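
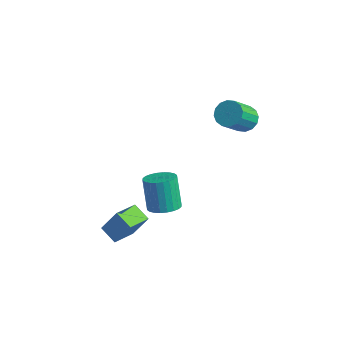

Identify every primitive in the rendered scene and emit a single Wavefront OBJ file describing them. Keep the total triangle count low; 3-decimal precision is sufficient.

v 3.623 4.019 2.719
v 4.145 3.495 2.206
v 4.138 2.057 3.667
v 3.617 2.581 4.181
v 4.442 3.75 2.458
v 4.435 2.312 3.92
v 4.519 4.077 2.781
v 4.513 2.639 4.242
v 4.357 4.389 3.087
v 4.35 2.951 4.548
v 3.998 4.601 3.294
v 3.991 3.164 4.755
v 3.539 4.658 3.348
v 3.532 3.22 4.809
v 3.102 4.543 3.233
v 3.095 3.105 4.694
v 2.805 4.288 2.98
v 2.798 2.85 4.442
v 2.727 3.961 2.658
v 2.721 2.523 4.119
v 2.89 3.649 2.352
v 2.883 2.211 3.813
v 3.249 3.436 2.145
v 3.242 1.999 3.606
v 3.708 3.38 2.091
v 3.701 1.942 3.552
v 1.157 -0.034 -4.198
v 2.097 0.138 -3.869
v 1.322 0.626 -1.913
v 0.383 0.454 -2.242
v 1.994 0.495 -3.999
v 1.219 0.984 -2.043
v 1.764 0.772 -4.159
v 0.989 1.261 -2.203
v 1.442 0.927 -4.325
v 0.667 1.415 -2.369
v 1.076 0.935 -4.472
v 0.301 1.423 -2.516
v 0.723 0.795 -4.577
v -0.052 1.283 -2.621
v 0.436 0.529 -4.625
v -0.339 1.018 -2.668
v 0.259 0.178 -4.607
v -0.516 0.666 -2.651
v 0.218 -0.206 -4.527
v -0.557 0.282 -2.571
v 0.321 -0.564 -4.397
v -0.454 -0.075 -2.441
v 0.551 -0.841 -4.237
v -0.224 -0.352 -2.281
v 0.873 -0.995 -4.071
v 0.098 -0.507 -2.115
v 1.239 -1.003 -3.924
v 0.464 -0.515 -1.968
v 1.592 -0.863 -3.819
v 0.817 -0.375 -1.863
v 1.879 -0.598 -3.772
v 1.104 -0.109 -1.815
v 2.056 -0.246 -3.789
v 1.281 0.242 -1.833
v 1.462 -4.569 -3.786
v 0.356 -4.467 -3.281
v 1.385 -2.974 -4.276
v 0.279 -2.872 -3.771
v 2.201 -4.068 -2.269
v 1.095 -3.966 -1.764
v 2.124 -2.473 -2.759
v 1.018 -2.371 -2.254
f 2 1 5
f 2 5 3
f 3 5 6
f 3 6 4
f 5 1 7
f 5 7 6
f 6 7 8
f 6 8 4
f 7 1 9
f 7 9 8
f 8 9 10
f 8 10 4
f 9 1 11
f 9 11 10
f 10 11 12
f 10 12 4
f 11 1 13
f 11 13 12
f 12 13 14
f 12 14 4
f 13 1 15
f 13 15 14
f 14 15 16
f 14 16 4
f 15 1 17
f 15 17 16
f 16 17 18
f 16 18 4
f 17 1 19
f 17 19 18
f 18 19 20
f 18 20 4
f 19 1 21
f 19 21 20
f 20 21 22
f 20 22 4
f 21 1 23
f 21 23 22
f 22 23 24
f 22 24 4
f 23 1 25
f 23 25 24
f 24 25 26
f 24 26 4
f 25 1 2
f 25 2 26
f 26 2 3
f 26 3 4
f 28 27 31
f 28 31 29
f 29 31 32
f 29 32 30
f 31 27 33
f 31 33 32
f 32 33 34
f 32 34 30
f 33 27 35
f 33 35 34
f 34 35 36
f 34 36 30
f 35 27 37
f 35 37 36
f 36 37 38
f 36 38 30
f 37 27 39
f 37 39 38
f 38 39 40
f 38 40 30
f 39 27 41
f 39 41 40
f 40 41 42
f 40 42 30
f 41 27 43
f 41 43 42
f 42 43 44
f 42 44 30
f 43 27 45
f 43 45 44
f 44 45 46
f 44 46 30
f 45 27 47
f 45 47 46
f 46 47 48
f 46 48 30
f 47 27 49
f 47 49 48
f 48 49 50
f 48 50 30
f 49 27 51
f 49 51 50
f 50 51 52
f 50 52 30
f 51 27 53
f 51 53 52
f 52 53 54
f 52 54 30
f 53 27 55
f 53 55 54
f 54 55 56
f 54 56 30
f 55 27 57
f 55 57 56
f 56 57 58
f 56 58 30
f 57 27 59
f 57 59 58
f 58 59 60
f 58 60 30
f 59 27 28
f 59 28 60
f 60 28 29
f 60 29 30
f 62 64 61
f 65 62 61
f 61 64 63
f 63 65 61
f 62 68 64
f 66 62 65
f 66 68 62
f 64 68 63
f 67 65 63
f 63 68 67
f 67 66 65
f 68 66 67



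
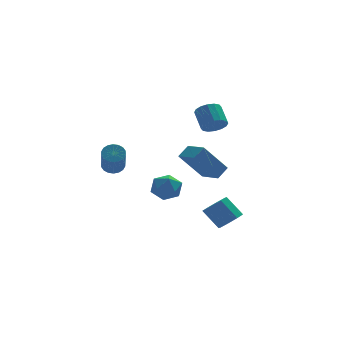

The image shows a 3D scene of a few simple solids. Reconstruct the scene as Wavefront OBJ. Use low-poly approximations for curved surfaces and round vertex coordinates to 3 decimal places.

v -0.338 -2.338 1.295
v 0.309 -1.924 1.838
v -0.874 -1.047 0.95
v -0.228 -0.633 1.493
v 1.028 -2.227 -0.413
v 1.674 -1.813 0.13
v 0.491 -0.936 -0.758
v 1.138 -0.522 -0.215
v 1.381 -3.567 -3.098
v 2.079 -3.179 -2.871
v 1.357 -2.506 -1.796
v 0.659 -2.893 -2.022
v 1.747 -2.85 -3.301
v 1.024 -2.176 -2.226
v 1.2 -2.941 -3.612
v 0.478 -2.267 -2.536
v 0.759 -3.398 -3.621
v 0.037 -2.725 -2.546
v 0.683 -3.954 -3.324
v -0.039 -3.281 -2.249
v 1.016 -4.284 -2.894
v 0.293 -3.61 -1.819
v 1.562 -4.193 -2.584
v 0.84 -3.519 -1.508
v 2.003 -3.735 -2.574
v 1.281 -3.062 -1.499
v -3.481 3.673 -1.387
v -2.901 3.884 -1.08
v -3.178 2.418 0.454
v -3.759 2.207 0.147
v -3.115 4.061 -0.95
v -3.392 2.595 0.584
v -3.402 4.161 -0.906
v -3.679 2.695 0.628
v -3.705 4.165 -0.957
v -3.982 2.698 0.576
v -3.963 4.071 -1.094
v -4.241 2.604 0.44
v -4.126 3.898 -1.289
v -4.403 2.432 0.245
v -4.162 3.681 -1.503
v -4.439 2.214 0.031
v -4.062 3.462 -1.694
v -4.339 1.996 -0.16
v -3.848 3.285 -1.824
v -4.125 1.819 -0.29
v -3.561 3.185 -1.868
v -3.838 1.719 -0.334
v -3.258 3.182 -1.816
v -3.535 1.715 -0.283
v -2.999 3.276 -1.68
v -3.277 1.809 -0.146
v -2.837 3.448 -1.485
v -3.114 1.982 0.049
v -2.801 3.666 -1.271
v -3.078 2.199 0.263
v -1.253 2.085 -2.398
v -0.697 1.723 -1.665
v -1.303 0.637 -3.075
v -0.747 0.275 -2.342
v -1.676 0.56 -2.163
v -1.645 1.455 -1.744
v -0.355 0.905 -2.996
v -0.324 1.8 -2.577
v -0.142 0.994 -2.035
v -0.959 0.781 -1.52
v -1.041 1.579 -3.22
v -1.858 1.366 -2.705
v 2.334 3.316 1.229
v 3.09 3.519 1.066
v 2.983 4.627 1.948
v 2.226 4.424 2.111
v 2.862 3.72 0.785
v 2.755 4.828 1.667
v 2.493 3.813 0.623
v 2.385 4.922 1.505
v 2.081 3.773 0.624
v 1.973 4.881 1.505
v 1.736 3.611 0.786
v 1.629 4.719 1.668
v 1.552 3.369 1.067
v 1.445 4.477 1.949
v 1.577 3.113 1.392
v 1.47 4.221 2.274
v 1.805 2.912 1.673
v 1.698 4.02 2.555
v 2.175 2.818 1.835
v 2.067 3.927 2.717
v 2.587 2.859 1.835
v 2.479 3.967 2.716
v 2.931 3.021 1.672
v 2.824 4.129 2.554
v 3.115 3.263 1.391
v 3.008 4.371 2.273
f 2 4 1
f 5 2 1
f 1 4 3
f 3 5 1
f 2 8 4
f 6 2 5
f 6 8 2
f 4 8 3
f 7 5 3
f 3 8 7
f 7 6 5
f 8 6 7
f 10 9 13
f 10 13 11
f 11 13 14
f 11 14 12
f 13 9 15
f 13 15 14
f 14 15 16
f 14 16 12
f 15 9 17
f 15 17 16
f 16 17 18
f 16 18 12
f 17 9 19
f 17 19 18
f 18 19 20
f 18 20 12
f 19 9 21
f 19 21 20
f 20 21 22
f 20 22 12
f 21 9 23
f 21 23 22
f 22 23 24
f 22 24 12
f 23 9 25
f 23 25 24
f 24 25 26
f 24 26 12
f 25 9 10
f 25 10 26
f 26 10 11
f 26 11 12
f 28 27 31
f 28 31 29
f 29 31 32
f 29 32 30
f 31 27 33
f 31 33 32
f 32 33 34
f 32 34 30
f 33 27 35
f 33 35 34
f 34 35 36
f 34 36 30
f 35 27 37
f 35 37 36
f 36 37 38
f 36 38 30
f 37 27 39
f 37 39 38
f 38 39 40
f 38 40 30
f 39 27 41
f 39 41 40
f 40 41 42
f 40 42 30
f 41 27 43
f 41 43 42
f 42 43 44
f 42 44 30
f 43 27 45
f 43 45 44
f 44 45 46
f 44 46 30
f 45 27 47
f 45 47 46
f 46 47 48
f 46 48 30
f 47 27 49
f 47 49 48
f 48 49 50
f 48 50 30
f 49 27 51
f 49 51 50
f 50 51 52
f 50 52 30
f 51 27 53
f 51 53 52
f 52 53 54
f 52 54 30
f 53 27 55
f 53 55 54
f 54 55 56
f 54 56 30
f 55 27 28
f 55 28 56
f 56 28 29
f 56 29 30
f 57 68 62
f 57 62 58
f 57 58 64
f 57 64 67
f 57 67 68
f 58 62 66
f 62 68 61
f 68 67 59
f 67 64 63
f 64 58 65
f 60 66 61
f 60 61 59
f 60 59 63
f 60 63 65
f 60 65 66
f 61 66 62
f 59 61 68
f 63 59 67
f 65 63 64
f 66 65 58
f 70 69 73
f 70 73 71
f 71 73 74
f 71 74 72
f 73 69 75
f 73 75 74
f 74 75 76
f 74 76 72
f 75 69 77
f 75 77 76
f 76 77 78
f 76 78 72
f 77 69 79
f 77 79 78
f 78 79 80
f 78 80 72
f 79 69 81
f 79 81 80
f 80 81 82
f 80 82 72
f 81 69 83
f 81 83 82
f 82 83 84
f 82 84 72
f 83 69 85
f 83 85 84
f 84 85 86
f 84 86 72
f 85 69 87
f 85 87 86
f 86 87 88
f 86 88 72
f 87 69 89
f 87 89 88
f 88 89 90
f 88 90 72
f 89 69 91
f 89 91 90
f 90 91 92
f 90 92 72
f 91 69 93
f 91 93 92
f 92 93 94
f 92 94 72
f 93 69 70
f 93 70 94
f 94 70 71
f 94 71 72



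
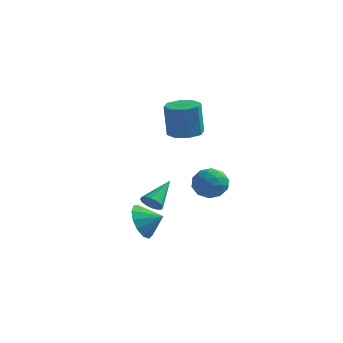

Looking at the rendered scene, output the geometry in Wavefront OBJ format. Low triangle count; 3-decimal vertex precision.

v -1.982 -0.381 -2.82
v -1.385 -0.403 -2.986
v -1.658 1.081 -1.84
v -1.527 -0.222 -3.209
v -1.791 -0.083 -3.328
v -2.106 -0.025 -3.311
v -2.388 -0.062 -3.162
v -2.561 -0.184 -2.922
v -2.579 -0.36 -2.654
v -2.438 -0.541 -2.43
v -2.174 -0.68 -2.311
v -1.859 -0.738 -2.328
v -1.577 -0.701 -2.477
v -1.404 -0.578 -2.717
v -0.216 2.36 -2.128
v 0.623 2.096 -2.53
v -0.203 1.064 -1.25
v 0.636 0.8 -1.652
v 0.602 1.563 -1.058
v 0.594 2.364 -1.6
v -0.174 0.796 -2.18
v -0.182 1.597 -2.722
v 0.649 1.13 -2.561
v 1.129 1.604 -1.868
v -0.709 1.556 -1.912
v -0.229 2.03 -1.219
v 0.202 2.342 -2.406
v 0.218 0.818 -1.374
v 0.198 1.267 -1.025
v 0.691 1.112 -1.261
v 0.185 2.499 -1.86
v 0.679 2.344 -2.096
v 0.667 2.031 -1.231
v -0.259 0.816 -1.684
v 0.235 0.661 -1.92
v -0.271 2.048 -2.519
v 0.222 1.893 -2.755
v -0.247 1.129 -2.549
v 0.711 1.619 -2.661
v 0.719 0.857 -2.145
v 0.242 0.854 -2.455
v 0.238 1.325 -2.774
v 0.993 1.898 -2.253
v 1.001 1.136 -1.737
v 0.981 1.584 -1.388
v 0.976 2.055 -1.707
v 1.009 1.329 -2.272
v -0.581 2.024 -2.043
v -0.573 1.262 -1.527
v -0.556 1.105 -2.073
v -0.561 1.576 -2.392
v -0.299 2.303 -1.635
v -0.291 1.541 -1.119
v 0.182 1.835 -1.006
v 0.178 2.306 -1.325
v -0.589 1.831 -1.508
v -1.629 -2.235 -3.196
v -1.164 -2.544 -4.085
v -0.651 -2.065 -2.744
v -1.243 -1.959 -4.133
v -1.444 -1.462 -3.883
v -1.704 -1.21 -3.415
v -1.94 -1.284 -2.878
v -2.077 -1.659 -2.441
v -2.072 -2.217 -2.245
v -1.926 -2.78 -2.35
v -1.685 -3.171 -2.724
v -1.427 -3.264 -3.248
v -1.232 -3.03 -3.755
v -0.475 0.15 1.828
v 0.382 -0.041 1.884
v 0.252 -0.102 3.668
v -0.605 0.09 3.612
v 0.265 0.622 1.898
v 0.134 0.561 3.682
v -0.286 1.009 1.871
v -0.416 0.948 3.655
v -0.947 0.893 1.819
v -1.078 0.832 3.603
v -1.332 0.342 1.772
v -1.462 0.281 3.556
v -1.214 -0.321 1.758
v -1.345 -0.382 3.542
v -0.664 -0.708 1.785
v -0.794 -0.769 3.569
v -0.002 -0.592 1.837
v -0.133 -0.653 3.621
f 2 1 4
f 2 4 3
f 4 1 5
f 4 5 3
f 5 1 6
f 5 6 3
f 6 1 7
f 6 7 3
f 7 1 8
f 7 8 3
f 8 1 9
f 8 9 3
f 9 1 10
f 9 10 3
f 10 1 11
f 10 11 3
f 11 1 12
f 11 12 3
f 12 1 13
f 12 13 3
f 13 1 14
f 13 14 3
f 14 1 2
f 14 2 3
f 15 52 31
f 52 26 55
f 31 55 20
f 52 55 31
f 15 31 27
f 31 20 32
f 27 32 16
f 31 32 27
f 15 27 36
f 27 16 37
f 36 37 22
f 27 37 36
f 15 36 48
f 36 22 51
f 48 51 25
f 36 51 48
f 15 48 52
f 48 25 56
f 52 56 26
f 48 56 52
f 16 32 43
f 32 20 46
f 43 46 24
f 32 46 43
f 20 55 33
f 55 26 54
f 33 54 19
f 55 54 33
f 26 56 53
f 56 25 49
f 53 49 17
f 56 49 53
f 25 51 50
f 51 22 38
f 50 38 21
f 51 38 50
f 22 37 42
f 37 16 39
f 42 39 23
f 37 39 42
f 18 44 30
f 44 24 45
f 30 45 19
f 44 45 30
f 18 30 28
f 30 19 29
f 28 29 17
f 30 29 28
f 18 28 35
f 28 17 34
f 35 34 21
f 28 34 35
f 18 35 40
f 35 21 41
f 40 41 23
f 35 41 40
f 18 40 44
f 40 23 47
f 44 47 24
f 40 47 44
f 19 45 33
f 45 24 46
f 33 46 20
f 45 46 33
f 17 29 53
f 29 19 54
f 53 54 26
f 29 54 53
f 21 34 50
f 34 17 49
f 50 49 25
f 34 49 50
f 23 41 42
f 41 21 38
f 42 38 22
f 41 38 42
f 24 47 43
f 47 23 39
f 43 39 16
f 47 39 43
f 58 57 60
f 58 60 59
f 60 57 61
f 60 61 59
f 61 57 62
f 61 62 59
f 62 57 63
f 62 63 59
f 63 57 64
f 63 64 59
f 64 57 65
f 64 65 59
f 65 57 66
f 65 66 59
f 66 57 67
f 66 67 59
f 67 57 68
f 67 68 59
f 68 57 69
f 68 69 59
f 69 57 58
f 69 58 59
f 71 70 74
f 71 74 72
f 72 74 75
f 72 75 73
f 74 70 76
f 74 76 75
f 75 76 77
f 75 77 73
f 76 70 78
f 76 78 77
f 77 78 79
f 77 79 73
f 78 70 80
f 78 80 79
f 79 80 81
f 79 81 73
f 80 70 82
f 80 82 81
f 81 82 83
f 81 83 73
f 82 70 84
f 82 84 83
f 83 84 85
f 83 85 73
f 84 70 86
f 84 86 85
f 85 86 87
f 85 87 73
f 86 70 71
f 86 71 87
f 87 71 72
f 87 72 73



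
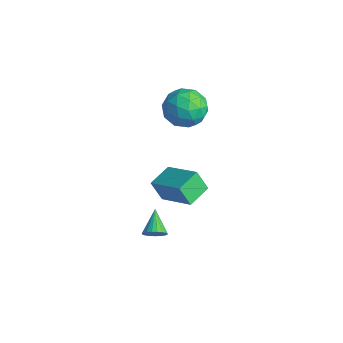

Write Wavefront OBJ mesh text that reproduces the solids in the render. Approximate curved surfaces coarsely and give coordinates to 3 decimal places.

v 2.746 1.202 -1.844
v 2.28 0.845 -0.74
v 2.292 2.486 -1.619
v 1.826 2.128 -0.516
v 4.594 1.692 -0.904
v 4.128 1.334 0.199
v 4.14 2.975 -0.68
v 3.674 2.618 0.424
v -0.064 4.118 1.947
v 0.385 4.789 2.861
v 1.235 2.691 2.359
v 1.684 3.362 3.273
v 0.564 2.888 3.357
v -0.239 3.77 3.103
v 1.859 3.71 2.117
v 1.056 4.592 1.863
v 1.573 4.538 2.966
v 0.772 4.029 3.733
v 0.848 3.451 1.487
v 0.047 2.942 2.254
v 0.046 4.579 2.368
v 1.574 2.901 2.852
v 0.915 2.622 2.902
v 1.179 3.017 3.439
v -0.321 3.98 2.511
v -0.057 4.374 3.048
v 0.048 3.257 3.339
v 1.677 3.106 2.172
v 1.941 3.5 2.709
v 0.441 4.463 1.781
v 0.705 4.858 2.318
v 1.572 4.223 1.881
v 1.009 4.826 2.967
v 1.772 3.987 3.209
v 1.876 4.191 2.529
v 1.403 4.71 2.38
v 0.538 4.527 3.418
v 1.302 3.688 3.659
v 0.643 3.409 3.709
v 0.171 3.928 3.56
v 1.237 4.379 3.479
v 0.318 3.792 1.561
v 1.082 2.953 1.802
v 1.449 3.552 1.66
v 0.977 4.071 1.511
v -0.152 3.493 2.011
v 0.611 2.654 2.253
v 0.217 2.77 2.84
v -0.256 3.289 2.691
v 0.383 3.101 1.741
v 3.219 0.482 -3.953
v 3.655 0.86 -3.677
v 2.161 1.158 -3.207
v 3.591 0.999 -3.894
v 3.462 1.049 -4.121
v 3.292 1.002 -4.32
v 3.108 0.864 -4.455
v 2.944 0.66 -4.503
v 2.827 0.426 -4.456
v 2.778 0.201 -4.323
v 2.805 0.025 -4.125
v 2.904 -0.072 -3.898
v 3.057 -0.073 -3.68
v 3.238 0.022 -3.509
v 3.415 0.196 -3.416
v 3.559 0.42 -3.415
v 3.644 0.655 -3.507
f 2 4 1
f 5 2 1
f 1 4 3
f 3 5 1
f 2 8 4
f 6 2 5
f 6 8 2
f 4 8 3
f 7 5 3
f 3 8 7
f 7 6 5
f 8 6 7
f 9 46 25
f 46 20 49
f 25 49 14
f 46 49 25
f 9 25 21
f 25 14 26
f 21 26 10
f 25 26 21
f 9 21 30
f 21 10 31
f 30 31 16
f 21 31 30
f 9 30 42
f 30 16 45
f 42 45 19
f 30 45 42
f 9 42 46
f 42 19 50
f 46 50 20
f 42 50 46
f 10 26 37
f 26 14 40
f 37 40 18
f 26 40 37
f 14 49 27
f 49 20 48
f 27 48 13
f 49 48 27
f 20 50 47
f 50 19 43
f 47 43 11
f 50 43 47
f 19 45 44
f 45 16 32
f 44 32 15
f 45 32 44
f 16 31 36
f 31 10 33
f 36 33 17
f 31 33 36
f 12 38 24
f 38 18 39
f 24 39 13
f 38 39 24
f 12 24 22
f 24 13 23
f 22 23 11
f 24 23 22
f 12 22 29
f 22 11 28
f 29 28 15
f 22 28 29
f 12 29 34
f 29 15 35
f 34 35 17
f 29 35 34
f 12 34 38
f 34 17 41
f 38 41 18
f 34 41 38
f 13 39 27
f 39 18 40
f 27 40 14
f 39 40 27
f 11 23 47
f 23 13 48
f 47 48 20
f 23 48 47
f 15 28 44
f 28 11 43
f 44 43 19
f 28 43 44
f 17 35 36
f 35 15 32
f 36 32 16
f 35 32 36
f 18 41 37
f 41 17 33
f 37 33 10
f 41 33 37
f 52 51 54
f 52 54 53
f 54 51 55
f 54 55 53
f 55 51 56
f 55 56 53
f 56 51 57
f 56 57 53
f 57 51 58
f 57 58 53
f 58 51 59
f 58 59 53
f 59 51 60
f 59 60 53
f 60 51 61
f 60 61 53
f 61 51 62
f 61 62 53
f 62 51 63
f 62 63 53
f 63 51 64
f 63 64 53
f 64 51 65
f 64 65 53
f 65 51 66
f 65 66 53
f 66 51 67
f 66 67 53
f 67 51 52
f 67 52 53



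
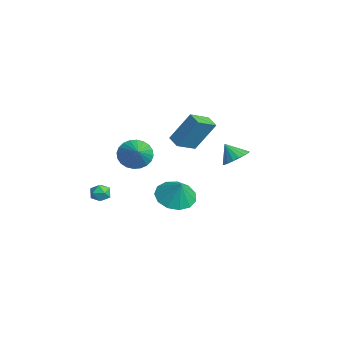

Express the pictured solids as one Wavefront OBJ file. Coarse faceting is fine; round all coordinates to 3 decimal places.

v -3.622 1.147 -1.552
v -3.274 2.21 0.225
v -4.054 2.335 -2.178
v -3.705 3.398 -0.401
v -2.835 1.302 -1.799
v -2.486 2.365 -0.022
v -3.266 2.49 -2.425
v -2.918 3.553 -0.648
v 2.34 -0.558 -2.507
v 3.098 -1.251 -2.874
v 2.94 -0.482 -1.413
v 3.294 -0.687 -3.02
v 3.187 -0.083 -3.003
v 2.811 0.371 -2.829
v 2.286 0.53 -2.553
v 1.779 0.343 -2.262
v 1.449 -0.129 -2.049
v 1.403 -0.738 -1.982
v 1.654 -1.289 -2.081
v 2.123 -1.609 -2.316
v 2.662 -1.594 -2.611
v -1.9 -3.201 -3.494
v -1.349 -2.894 -3.469
v -1.491 -3.886 -4.131
v -0.94 -3.579 -4.106
v -1.152 -3.887 -3.598
v -1.405 -3.464 -3.205
v -1.435 -3.316 -4.395
v -1.688 -2.893 -4.002
v -1.062 -2.965 -4.026
v -0.887 -3.319 -3.534
v -1.953 -3.461 -4.066
v -1.778 -3.815 -3.574
v -3.796 -0.726 -2.567
v -3.438 -1.325 -3.269
v -2.504 -0.974 -1.693
v -3.296 -0.983 -3.381
v -3.23 -0.603 -3.37
v -3.251 -0.241 -3.236
v -3.355 0.047 -3
v -3.526 0.218 -2.699
v -3.738 0.244 -2.377
v -3.959 0.123 -2.084
v -4.155 -0.127 -1.865
v -4.297 -0.468 -1.752
v -4.362 -0.848 -1.764
v -4.342 -1.21 -1.898
v -4.238 -1.498 -2.133
v -4.067 -1.669 -2.435
v -3.855 -1.695 -2.756
v -3.634 -1.575 -3.049
v -1.167 4.047 -2.386
v -0.645 3.389 -2.39
v -1.733 3.593 -1.494
v -0.475 3.628 -2.159
v -0.441 3.951 -1.973
v -0.551 4.293 -1.869
v -0.783 4.586 -1.867
v -1.091 4.772 -1.968
v -1.414 4.815 -2.152
v -1.688 4.706 -2.381
v -1.859 4.466 -2.612
v -1.892 4.144 -2.798
v -1.782 3.802 -2.902
v -1.55 3.509 -2.904
v -1.242 3.322 -2.803
v -0.919 3.28 -2.62
f 2 4 1
f 5 2 1
f 1 4 3
f 3 5 1
f 2 8 4
f 6 2 5
f 6 8 2
f 4 8 3
f 7 5 3
f 3 8 7
f 7 6 5
f 8 6 7
f 10 9 12
f 10 12 11
f 12 9 13
f 12 13 11
f 13 9 14
f 13 14 11
f 14 9 15
f 14 15 11
f 15 9 16
f 15 16 11
f 16 9 17
f 16 17 11
f 17 9 18
f 17 18 11
f 18 9 19
f 18 19 11
f 19 9 20
f 19 20 11
f 20 9 21
f 20 21 11
f 21 9 10
f 21 10 11
f 22 33 27
f 22 27 23
f 22 23 29
f 22 29 32
f 22 32 33
f 23 27 31
f 27 33 26
f 33 32 24
f 32 29 28
f 29 23 30
f 25 31 26
f 25 26 24
f 25 24 28
f 25 28 30
f 25 30 31
f 26 31 27
f 24 26 33
f 28 24 32
f 30 28 29
f 31 30 23
f 35 34 37
f 35 37 36
f 37 34 38
f 37 38 36
f 38 34 39
f 38 39 36
f 39 34 40
f 39 40 36
f 40 34 41
f 40 41 36
f 41 34 42
f 41 42 36
f 42 34 43
f 42 43 36
f 43 34 44
f 43 44 36
f 44 34 45
f 44 45 36
f 45 34 46
f 45 46 36
f 46 34 47
f 46 47 36
f 47 34 48
f 47 48 36
f 48 34 49
f 48 49 36
f 49 34 50
f 49 50 36
f 50 34 51
f 50 51 36
f 51 34 35
f 51 35 36
f 53 52 55
f 53 55 54
f 55 52 56
f 55 56 54
f 56 52 57
f 56 57 54
f 57 52 58
f 57 58 54
f 58 52 59
f 58 59 54
f 59 52 60
f 59 60 54
f 60 52 61
f 60 61 54
f 61 52 62
f 61 62 54
f 62 52 63
f 62 63 54
f 63 52 64
f 63 64 54
f 64 52 65
f 64 65 54
f 65 52 66
f 65 66 54
f 66 52 67
f 66 67 54
f 67 52 53
f 67 53 54



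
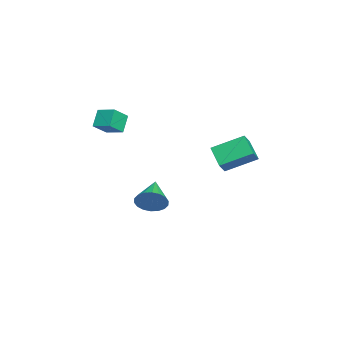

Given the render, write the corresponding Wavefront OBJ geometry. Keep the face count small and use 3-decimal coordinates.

v 3.125 1.817 2.248
v 3.029 3.597 3.133
v 2.533 2.099 1.617
v 2.437 3.879 2.501
v 4.263 2.301 1.399
v 4.167 4.081 2.283
v 3.671 2.583 0.767
v 3.575 4.363 1.652
v -2.111 -1.596 -4.096
v -1.774 -1.979 -3.235
v -4.009 -1.444 -3.284
v -1.715 -1.541 -3.179
v -1.734 -1.115 -3.305
v -1.828 -0.783 -3.587
v -1.978 -0.613 -3.97
v -2.154 -0.638 -4.378
v -2.322 -0.852 -4.73
v -2.448 -1.214 -4.956
v -2.507 -1.652 -5.012
v -2.488 -2.078 -4.887
v -2.394 -2.409 -4.605
v -2.244 -2.579 -4.222
v -2.068 -2.555 -3.814
v -1.9 -2.34 -3.462
v -0.378 -3.684 3.215
v 0.354 -4.364 3.949
v 0.248 -2.73 3.476
v 0.98 -3.411 4.21
v 0.36 -3.909 2.27
v 1.092 -4.59 3.004
v 0.986 -2.956 2.531
v 1.718 -3.636 3.265
f 2 4 1
f 5 2 1
f 1 4 3
f 3 5 1
f 2 8 4
f 6 2 5
f 6 8 2
f 4 8 3
f 7 5 3
f 3 8 7
f 7 6 5
f 8 6 7
f 10 9 12
f 10 12 11
f 12 9 13
f 12 13 11
f 13 9 14
f 13 14 11
f 14 9 15
f 14 15 11
f 15 9 16
f 15 16 11
f 16 9 17
f 16 17 11
f 17 9 18
f 17 18 11
f 18 9 19
f 18 19 11
f 19 9 20
f 19 20 11
f 20 9 21
f 20 21 11
f 21 9 22
f 21 22 11
f 22 9 23
f 22 23 11
f 23 9 24
f 23 24 11
f 24 9 10
f 24 10 11
f 26 28 25
f 29 26 25
f 25 28 27
f 27 29 25
f 26 32 28
f 30 26 29
f 30 32 26
f 28 32 27
f 31 29 27
f 27 32 31
f 31 30 29
f 32 30 31



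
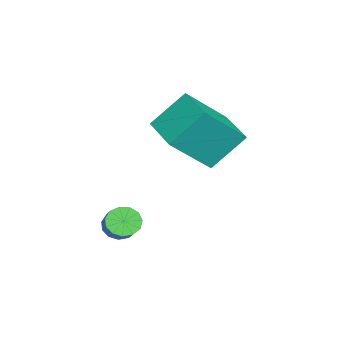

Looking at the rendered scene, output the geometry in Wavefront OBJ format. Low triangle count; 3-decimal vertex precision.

v -0.105 1.687 1.63
v 0.943 0.499 3.083
v -0.712 2.775 2.956
v 0.336 1.587 4.41
v 1.404 2.773 1.43
v 2.452 1.585 2.884
v 0.797 3.861 2.757
v 1.845 2.673 4.21
v 3.256 0.076 -0.749
v 3.684 -0.185 -1.131
v 4.491 0.203 -0.493
v 4.064 0.464 -0.111
v 3.625 0.142 -1.256
v 4.432 0.53 -0.618
v 3.449 0.448 -1.219
v 4.256 0.837 -0.581
v 3.212 0.636 -1.034
v 4.019 1.024 -0.396
v 2.989 0.646 -0.757
v 3.796 1.034 -0.119
v 2.851 0.475 -0.479
v 3.658 0.863 0.159
v 2.841 0.177 -0.286
v 3.649 0.566 0.352
v 2.964 -0.153 -0.24
v 3.772 0.236 0.398
v 3.179 -0.41 -0.356
v 3.987 -0.022 0.282
v 3.419 -0.513 -0.596
v 4.226 -0.125 0.042
v 3.607 -0.429 -0.885
v 4.415 -0.041 -0.247
f 2 4 1
f 5 2 1
f 1 4 3
f 3 5 1
f 2 8 4
f 6 2 5
f 6 8 2
f 4 8 3
f 7 5 3
f 3 8 7
f 7 6 5
f 8 6 7
f 10 9 13
f 10 13 11
f 11 13 14
f 11 14 12
f 13 9 15
f 13 15 14
f 14 15 16
f 14 16 12
f 15 9 17
f 15 17 16
f 16 17 18
f 16 18 12
f 17 9 19
f 17 19 18
f 18 19 20
f 18 20 12
f 19 9 21
f 19 21 20
f 20 21 22
f 20 22 12
f 21 9 23
f 21 23 22
f 22 23 24
f 22 24 12
f 23 9 25
f 23 25 24
f 24 25 26
f 24 26 12
f 25 9 27
f 25 27 26
f 26 27 28
f 26 28 12
f 27 9 29
f 27 29 28
f 28 29 30
f 28 30 12
f 29 9 31
f 29 31 30
f 30 31 32
f 30 32 12
f 31 9 10
f 31 10 32
f 32 10 11
f 32 11 12



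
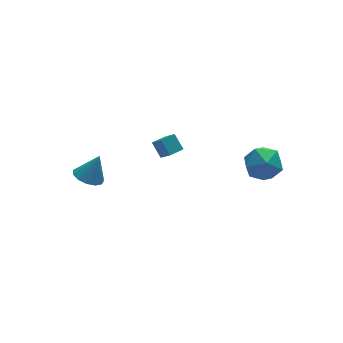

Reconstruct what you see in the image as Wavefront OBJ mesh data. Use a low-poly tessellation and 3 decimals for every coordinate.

v -0.023 1.799 -0.03
v -0.185 2.585 0.678
v -0.133 2.774 -1.137
v -0.294 3.56 -0.43
v 0.834 1.94 0.01
v 0.673 2.726 0.717
v 0.725 2.915 -1.098
v 0.563 3.701 -0.39
v -4.298 3.046 -1.249
v -3.703 3.639 -1.599
v -3.562 3.154 0.189
v -4.095 3.916 -1.419
v -4.552 3.917 -1.186
v -4.928 3.641 -0.972
v -5.104 3.177 -0.847
v -5.024 2.67 -0.85
v -4.714 2.283 -0.979
v -4.272 2.138 -1.194
v -3.838 2.281 -1.427
v -3.55 2.667 -1.604
v -3.5 3.173 -1.668
v 2.329 -3.394 4.474
v 3.104 -2.879 3.771
v 2.136 -4.801 3.229
v 2.911 -4.286 2.526
v 3.259 -4.746 3.54
v 3.379 -3.877 4.309
v 1.861 -3.803 2.691
v 1.981 -2.934 3.46
v 2.815 -3.131 2.668
v 3.679 -3.714 3.193
v 1.561 -3.966 3.807
v 2.425 -4.549 4.332
f 2 4 1
f 5 2 1
f 1 4 3
f 3 5 1
f 2 8 4
f 6 2 5
f 6 8 2
f 4 8 3
f 7 5 3
f 3 8 7
f 7 6 5
f 8 6 7
f 10 9 12
f 10 12 11
f 12 9 13
f 12 13 11
f 13 9 14
f 13 14 11
f 14 9 15
f 14 15 11
f 15 9 16
f 15 16 11
f 16 9 17
f 16 17 11
f 17 9 18
f 17 18 11
f 18 9 19
f 18 19 11
f 19 9 20
f 19 20 11
f 20 9 21
f 20 21 11
f 21 9 10
f 21 10 11
f 22 33 27
f 22 27 23
f 22 23 29
f 22 29 32
f 22 32 33
f 23 27 31
f 27 33 26
f 33 32 24
f 32 29 28
f 29 23 30
f 25 31 26
f 25 26 24
f 25 24 28
f 25 28 30
f 25 30 31
f 26 31 27
f 24 26 33
f 28 24 32
f 30 28 29
f 31 30 23



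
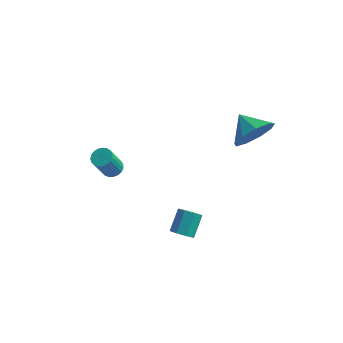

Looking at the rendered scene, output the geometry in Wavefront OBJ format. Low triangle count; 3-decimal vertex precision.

v 1.896 -0.735 -4.163
v 2.481 -0.844 -4.091
v 2.55 0.046 -3.304
v 1.964 0.155 -3.377
v 2.399 -0.541 -4.426
v 2.467 0.349 -3.64
v 2.022 -0.352 -4.608
v 2.09 0.538 -3.821
v 1.571 -0.387 -4.529
v 1.639 0.503 -3.742
v 1.31 -0.626 -4.236
v 1.379 0.264 -3.449
v 1.393 -0.929 -3.9
v 1.461 -0.039 -3.114
v 1.77 -1.118 -3.719
v 1.838 -0.228 -2.932
v 2.221 -1.083 -3.798
v 2.289 -0.193 -3.011
v -2.252 1.432 -2.85
v -1.853 1.09 -2.918
v -2.129 0.506 -1.597
v -2.528 0.848 -1.53
v -1.751 1.26 -2.821
v -2.028 0.676 -1.501
v -1.736 1.46 -2.73
v -2.013 0.876 -1.409
v -1.81 1.655 -2.659
v -2.087 1.071 -1.339
v -1.961 1.811 -2.621
v -2.238 1.228 -1.301
v -2.162 1.902 -2.623
v -2.438 1.319 -1.303
v -2.378 1.912 -2.664
v -2.655 1.328 -1.344
v -2.572 1.839 -2.738
v -2.849 1.255 -1.417
v -2.711 1.695 -2.83
v -2.988 1.111 -1.51
v -2.771 1.506 -2.926
v -3.048 0.922 -1.606
v -2.741 1.304 -3.009
v -3.017 0.72 -1.689
v -2.626 1.124 -3.065
v -2.903 0.54 -1.744
v -2.446 0.997 -3.083
v -2.723 0.414 -1.763
v -2.233 0.946 -3.061
v -2.51 0.362 -1.741
v -2.023 0.979 -3.003
v -2.3 0.395 -1.682
v 3.774 3.628 -0.297
v 4.375 3.779 0.599
v 2.806 4.312 0.237
v 4.498 4.332 0.114
v 4.282 4.556 -0.563
v 3.828 4.346 -1.116
v 3.349 3.8 -1.286
v 3.069 3.174 -0.994
v 3.119 2.761 -0.375
v 3.475 2.753 0.28
v 3.972 3.155 0.665
f 2 1 5
f 2 5 3
f 3 5 6
f 3 6 4
f 5 1 7
f 5 7 6
f 6 7 8
f 6 8 4
f 7 1 9
f 7 9 8
f 8 9 10
f 8 10 4
f 9 1 11
f 9 11 10
f 10 11 12
f 10 12 4
f 11 1 13
f 11 13 12
f 12 13 14
f 12 14 4
f 13 1 15
f 13 15 14
f 14 15 16
f 14 16 4
f 15 1 17
f 15 17 16
f 16 17 18
f 16 18 4
f 17 1 2
f 17 2 18
f 18 2 3
f 18 3 4
f 20 19 23
f 20 23 21
f 21 23 24
f 21 24 22
f 23 19 25
f 23 25 24
f 24 25 26
f 24 26 22
f 25 19 27
f 25 27 26
f 26 27 28
f 26 28 22
f 27 19 29
f 27 29 28
f 28 29 30
f 28 30 22
f 29 19 31
f 29 31 30
f 30 31 32
f 30 32 22
f 31 19 33
f 31 33 32
f 32 33 34
f 32 34 22
f 33 19 35
f 33 35 34
f 34 35 36
f 34 36 22
f 35 19 37
f 35 37 36
f 36 37 38
f 36 38 22
f 37 19 39
f 37 39 38
f 38 39 40
f 38 40 22
f 39 19 41
f 39 41 40
f 40 41 42
f 40 42 22
f 41 19 43
f 41 43 42
f 42 43 44
f 42 44 22
f 43 19 45
f 43 45 44
f 44 45 46
f 44 46 22
f 45 19 47
f 45 47 46
f 46 47 48
f 46 48 22
f 47 19 49
f 47 49 48
f 48 49 50
f 48 50 22
f 49 19 20
f 49 20 50
f 50 20 21
f 50 21 22
f 52 51 54
f 52 54 53
f 54 51 55
f 54 55 53
f 55 51 56
f 55 56 53
f 56 51 57
f 56 57 53
f 57 51 58
f 57 58 53
f 58 51 59
f 58 59 53
f 59 51 60
f 59 60 53
f 60 51 61
f 60 61 53
f 61 51 52
f 61 52 53



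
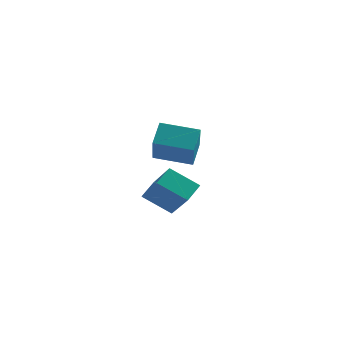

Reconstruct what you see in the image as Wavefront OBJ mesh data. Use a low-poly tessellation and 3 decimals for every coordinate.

v 0.543 -3.644 -1.713
v 0.86 -2.805 -1.248
v -0.394 -2.473 -3.183
v -0.077 -1.635 -2.718
v 1.817 -3.665 -2.542
v 2.134 -2.827 -2.077
v 0.88 -2.495 -4.012
v 1.197 -1.656 -3.547
v -1.098 2.314 -3.23
v -0.782 1.038 -1.723
v -1.022 3.282 -2.427
v -0.705 2.006 -0.92
v 0.685 2.414 -3.52
v 1.002 1.138 -2.013
v 0.762 3.382 -2.717
v 1.078 2.106 -1.21
f 2 4 1
f 5 2 1
f 1 4 3
f 3 5 1
f 2 8 4
f 6 2 5
f 6 8 2
f 4 8 3
f 7 5 3
f 3 8 7
f 7 6 5
f 8 6 7
f 10 12 9
f 13 10 9
f 9 12 11
f 11 13 9
f 10 16 12
f 14 10 13
f 14 16 10
f 12 16 11
f 15 13 11
f 11 16 15
f 15 14 13
f 16 14 15



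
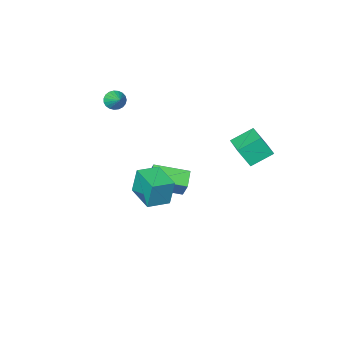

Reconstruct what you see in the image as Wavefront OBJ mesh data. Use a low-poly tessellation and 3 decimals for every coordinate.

v -2.529 -3.115 -4.191
v -2.421 -2.451 -3.066
v -1.819 -2.313 -4.732
v -1.711 -1.65 -3.608
v -0.829 -4.27 -3.672
v -0.721 -3.607 -2.548
v -0.119 -3.469 -4.214
v -0.011 -2.805 -3.089
v 1.711 -3.583 3.626
v 1.945 -3.312 3.096
v 1.969 -2.617 4.234
v 1.689 -3.238 3.087
v 1.437 -3.224 3.172
v 1.233 -3.273 3.336
v 1.111 -3.375 3.549
v 1.093 -3.512 3.776
v 1.182 -3.663 3.977
v 1.362 -3.799 4.117
v 1.603 -3.898 4.173
v 1.862 -3.943 4.134
v 2.096 -3.925 4.007
v 2.263 -3.848 3.814
v 2.334 -3.726 3.589
v 2.298 -3.578 3.37
v 2.16 -3.432 3.196
v -3.755 2.782 1.755
v -3.219 2.326 2.907
v -3.142 4.333 2.084
v -2.606 3.877 3.236
v -2.514 2.443 1.044
v -1.978 1.987 2.196
v -1.901 3.994 1.373
v -1.365 3.538 2.525
v 2.606 1.731 0.178
v 2.411 1.917 1.755
v 2.753 3.455 -0.006
v 2.558 3.641 1.571
v 3.902 1.639 0.349
v 3.707 1.825 1.926
v 4.049 3.363 0.165
v 3.854 3.549 1.742
f 2 4 1
f 5 2 1
f 1 4 3
f 3 5 1
f 2 8 4
f 6 2 5
f 6 8 2
f 4 8 3
f 7 5 3
f 3 8 7
f 7 6 5
f 8 6 7
f 10 9 12
f 10 12 11
f 12 9 13
f 12 13 11
f 13 9 14
f 13 14 11
f 14 9 15
f 14 15 11
f 15 9 16
f 15 16 11
f 16 9 17
f 16 17 11
f 17 9 18
f 17 18 11
f 18 9 19
f 18 19 11
f 19 9 20
f 19 20 11
f 20 9 21
f 20 21 11
f 21 9 22
f 21 22 11
f 22 9 23
f 22 23 11
f 23 9 24
f 23 24 11
f 24 9 25
f 24 25 11
f 25 9 10
f 25 10 11
f 27 29 26
f 30 27 26
f 26 29 28
f 28 30 26
f 27 33 29
f 31 27 30
f 31 33 27
f 29 33 28
f 32 30 28
f 28 33 32
f 32 31 30
f 33 31 32
f 35 37 34
f 38 35 34
f 34 37 36
f 36 38 34
f 35 41 37
f 39 35 38
f 39 41 35
f 37 41 36
f 40 38 36
f 36 41 40
f 40 39 38
f 41 39 40



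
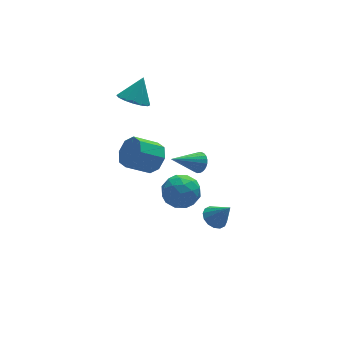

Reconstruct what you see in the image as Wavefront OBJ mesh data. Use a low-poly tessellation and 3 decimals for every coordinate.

v 2.949 -0.118 -0.64
v 3.228 -0.431 -0.225
v 1.491 -0.282 0.22
v 3.252 -0.217 -0.144
v 3.23 0.012 -0.137
v 3.165 0.221 -0.208
v 3.067 0.379 -0.344
v 2.951 0.461 -0.525
v 2.835 0.455 -0.724
v 2.736 0.362 -0.909
v 2.669 0.195 -1.054
v 2.645 -0.019 -1.136
v 2.668 -0.248 -1.142
v 2.733 -0.457 -1.071
v 2.831 -0.615 -0.935
v 2.947 -0.697 -0.754
v 3.063 -0.691 -0.555
v 3.162 -0.597 -0.37
v 1.298 1.559 -1.22
v 1.69 2.117 -0.665
v 0.494 2.14 0.156
v 0.102 1.581 -0.4
v 1.357 2.434 -1.158
v 0.162 2.457 -0.337
v 0.99 2.238 -1.687
v -0.205 2.261 -0.866
v 0.803 1.644 -1.943
v -0.392 1.667 -1.122
v 0.906 1 -1.776
v -0.29 1.023 -0.955
v 1.238 0.683 -1.283
v 0.043 0.706 -0.462
v 1.605 0.879 -0.754
v 0.41 0.902 0.067
v 1.792 1.473 -0.498
v 0.597 1.496 0.323
v 0.787 2.982 2.1
v 1.346 3.396 1.63
v 1.453 3.398 3.26
v 1.03 3.684 1.709
v 0.648 3.783 1.892
v 0.304 3.668 2.131
v 0.089 3.369 2.362
v 0.061 2.966 2.523
v 0.228 2.567 2.571
v 0.545 2.279 2.492
v 0.926 2.18 2.309
v 1.27 2.295 2.07
v 1.485 2.594 1.839
v 1.513 2.997 1.678
v 0.474 -2.294 0.346
v 0.938 -2.483 1.161
v 1.002 -3.617 -0.261
v 1.466 -3.806 0.554
v 0.51 -3.831 0.532
v 0.184 -3.014 0.907
v 1.756 -3.086 -0.007
v 1.43 -2.269 0.368
v 1.731 -2.972 0.943
v 0.961 -3.432 1.276
v 0.979 -2.668 -0.376
v 0.209 -3.128 -0.043
v 0.66 -2.273 0.807
v 1.28 -3.827 0.093
v 0.718 -3.842 0.08
v 0.992 -3.953 0.559
v 0.216 -2.584 0.658
v 0.489 -2.695 1.136
v 0.238 -3.488 0.767
v 1.451 -3.405 -0.236
v 1.724 -3.516 0.242
v 0.948 -2.147 0.341
v 1.222 -2.258 0.82
v 1.702 -2.612 0.133
v 1.399 -2.671 1.158
v 1.709 -3.448 0.801
v 1.879 -3.026 0.471
v 1.688 -2.545 0.692
v 0.946 -2.941 1.353
v 1.257 -3.719 0.996
v 0.695 -3.734 0.983
v 0.503 -3.253 1.204
v 1.412 -3.229 1.225
v 0.683 -2.381 -0.096
v 0.994 -3.159 -0.453
v 1.437 -2.847 -0.304
v 1.245 -2.366 -0.083
v 0.231 -2.652 0.099
v 0.541 -3.429 -0.258
v 0.252 -3.555 0.208
v 0.061 -3.074 0.429
v 0.528 -2.871 -0.325
v 3.396 -1.078 -4.141
v 3.912 -0.638 -4.182
v 3.944 -1.622 -3.059
v 3.672 -0.478 -3.98
v 3.358 -0.479 -3.822
v 3.054 -0.641 -3.749
v 2.841 -0.92 -3.781
v 2.777 -1.241 -3.91
v 2.879 -1.519 -4.101
v 3.119 -1.678 -4.302
v 3.433 -1.677 -4.461
v 3.738 -1.516 -4.534
v 3.95 -1.237 -4.502
v 4.014 -0.916 -4.373
f 2 1 4
f 2 4 3
f 4 1 5
f 4 5 3
f 5 1 6
f 5 6 3
f 6 1 7
f 6 7 3
f 7 1 8
f 7 8 3
f 8 1 9
f 8 9 3
f 9 1 10
f 9 10 3
f 10 1 11
f 10 11 3
f 11 1 12
f 11 12 3
f 12 1 13
f 12 13 3
f 13 1 14
f 13 14 3
f 14 1 15
f 14 15 3
f 15 1 16
f 15 16 3
f 16 1 17
f 16 17 3
f 17 1 18
f 17 18 3
f 18 1 2
f 18 2 3
f 20 19 23
f 20 23 21
f 21 23 24
f 21 24 22
f 23 19 25
f 23 25 24
f 24 25 26
f 24 26 22
f 25 19 27
f 25 27 26
f 26 27 28
f 26 28 22
f 27 19 29
f 27 29 28
f 28 29 30
f 28 30 22
f 29 19 31
f 29 31 30
f 30 31 32
f 30 32 22
f 31 19 33
f 31 33 32
f 32 33 34
f 32 34 22
f 33 19 35
f 33 35 34
f 34 35 36
f 34 36 22
f 35 19 20
f 35 20 36
f 36 20 21
f 36 21 22
f 38 37 40
f 38 40 39
f 40 37 41
f 40 41 39
f 41 37 42
f 41 42 39
f 42 37 43
f 42 43 39
f 43 37 44
f 43 44 39
f 44 37 45
f 44 45 39
f 45 37 46
f 45 46 39
f 46 37 47
f 46 47 39
f 47 37 48
f 47 48 39
f 48 37 49
f 48 49 39
f 49 37 50
f 49 50 39
f 50 37 38
f 50 38 39
f 51 88 67
f 88 62 91
f 67 91 56
f 88 91 67
f 51 67 63
f 67 56 68
f 63 68 52
f 67 68 63
f 51 63 72
f 63 52 73
f 72 73 58
f 63 73 72
f 51 72 84
f 72 58 87
f 84 87 61
f 72 87 84
f 51 84 88
f 84 61 92
f 88 92 62
f 84 92 88
f 52 68 79
f 68 56 82
f 79 82 60
f 68 82 79
f 56 91 69
f 91 62 90
f 69 90 55
f 91 90 69
f 62 92 89
f 92 61 85
f 89 85 53
f 92 85 89
f 61 87 86
f 87 58 74
f 86 74 57
f 87 74 86
f 58 73 78
f 73 52 75
f 78 75 59
f 73 75 78
f 54 80 66
f 80 60 81
f 66 81 55
f 80 81 66
f 54 66 64
f 66 55 65
f 64 65 53
f 66 65 64
f 54 64 71
f 64 53 70
f 71 70 57
f 64 70 71
f 54 71 76
f 71 57 77
f 76 77 59
f 71 77 76
f 54 76 80
f 76 59 83
f 80 83 60
f 76 83 80
f 55 81 69
f 81 60 82
f 69 82 56
f 81 82 69
f 53 65 89
f 65 55 90
f 89 90 62
f 65 90 89
f 57 70 86
f 70 53 85
f 86 85 61
f 70 85 86
f 59 77 78
f 77 57 74
f 78 74 58
f 77 74 78
f 60 83 79
f 83 59 75
f 79 75 52
f 83 75 79
f 94 93 96
f 94 96 95
f 96 93 97
f 96 97 95
f 97 93 98
f 97 98 95
f 98 93 99
f 98 99 95
f 99 93 100
f 99 100 95
f 100 93 101
f 100 101 95
f 101 93 102
f 101 102 95
f 102 93 103
f 102 103 95
f 103 93 104
f 103 104 95
f 104 93 105
f 104 105 95
f 105 93 106
f 105 106 95
f 106 93 94
f 106 94 95



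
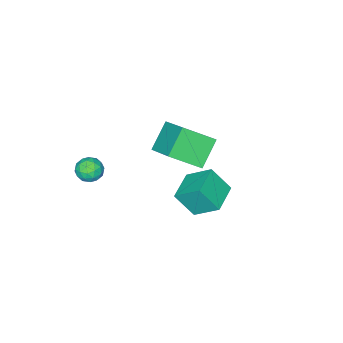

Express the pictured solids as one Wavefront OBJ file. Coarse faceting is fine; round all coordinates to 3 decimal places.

v 1.183 -1.612 -1.537
v 1.504 -1.449 -0.981
v 1.896 -2.391 -1.719
v 2.217 -2.228 -1.163
v 1.615 -2.504 -1.13
v 1.175 -2.022 -1.017
v 2.225 -1.818 -1.683
v 1.785 -1.336 -1.57
v 2.148 -1.576 -1.071
v 1.771 -2 -0.729
v 1.629 -1.84 -1.971
v 1.252 -2.264 -1.629
v 1.281 -1.462 -1.243
v 2.119 -2.378 -1.457
v 1.765 -2.54 -1.438
v 1.954 -2.445 -1.111
v 1.088 -1.799 -1.264
v 1.276 -1.703 -0.937
v 1.342 -2.324 -1.025
v 2.124 -2.137 -1.763
v 2.312 -2.041 -1.436
v 1.446 -1.395 -1.589
v 1.635 -1.3 -1.262
v 2.058 -1.516 -1.675
v 1.848 -1.441 -0.969
v 2.267 -1.899 -1.076
v 2.272 -1.658 -1.382
v 2.013 -1.374 -1.316
v 1.627 -1.69 -0.768
v 2.046 -2.148 -0.875
v 1.692 -2.311 -0.856
v 1.434 -2.027 -0.789
v 2.005 -1.765 -0.821
v 1.354 -1.692 -1.825
v 1.773 -2.15 -1.932
v 1.966 -1.813 -1.911
v 1.708 -1.529 -1.844
v 1.133 -1.941 -1.624
v 1.552 -2.399 -1.731
v 1.387 -2.466 -1.384
v 1.128 -2.182 -1.318
v 1.395 -2.075 -1.879
v -2.253 -0.142 -2.449
v -3.378 -0.37 -1.423
v -1.647 1.402 -1.442
v -2.773 1.174 -0.416
v -1.227 -1.134 -1.544
v -2.353 -1.362 -0.518
v -0.622 0.41 -0.537
v -1.747 0.182 0.489
v 0.114 2.121 -0.097
v -0.223 3.177 0.758
v -0.282 2.849 -1.151
v -0.619 3.904 -0.295
v 1.399 2.636 -0.225
v 1.062 3.691 0.631
v 1.003 3.363 -1.278
v 0.666 4.419 -0.423
f 1 38 17
f 38 12 41
f 17 41 6
f 38 41 17
f 1 17 13
f 17 6 18
f 13 18 2
f 17 18 13
f 1 13 22
f 13 2 23
f 22 23 8
f 13 23 22
f 1 22 34
f 22 8 37
f 34 37 11
f 22 37 34
f 1 34 38
f 34 11 42
f 38 42 12
f 34 42 38
f 2 18 29
f 18 6 32
f 29 32 10
f 18 32 29
f 6 41 19
f 41 12 40
f 19 40 5
f 41 40 19
f 12 42 39
f 42 11 35
f 39 35 3
f 42 35 39
f 11 37 36
f 37 8 24
f 36 24 7
f 37 24 36
f 8 23 28
f 23 2 25
f 28 25 9
f 23 25 28
f 4 30 16
f 30 10 31
f 16 31 5
f 30 31 16
f 4 16 14
f 16 5 15
f 14 15 3
f 16 15 14
f 4 14 21
f 14 3 20
f 21 20 7
f 14 20 21
f 4 21 26
f 21 7 27
f 26 27 9
f 21 27 26
f 4 26 30
f 26 9 33
f 30 33 10
f 26 33 30
f 5 31 19
f 31 10 32
f 19 32 6
f 31 32 19
f 3 15 39
f 15 5 40
f 39 40 12
f 15 40 39
f 7 20 36
f 20 3 35
f 36 35 11
f 20 35 36
f 9 27 28
f 27 7 24
f 28 24 8
f 27 24 28
f 10 33 29
f 33 9 25
f 29 25 2
f 33 25 29
f 44 46 43
f 47 44 43
f 43 46 45
f 45 47 43
f 44 50 46
f 48 44 47
f 48 50 44
f 46 50 45
f 49 47 45
f 45 50 49
f 49 48 47
f 50 48 49
f 52 54 51
f 55 52 51
f 51 54 53
f 53 55 51
f 52 58 54
f 56 52 55
f 56 58 52
f 54 58 53
f 57 55 53
f 53 58 57
f 57 56 55
f 58 56 57



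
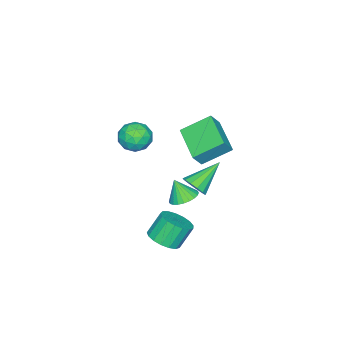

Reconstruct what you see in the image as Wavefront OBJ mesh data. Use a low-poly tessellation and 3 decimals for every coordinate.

v -1.339 -1.761 1.081
v -0.377 -1.771 1.31
v -1.583 -3.009 2.05
v -0.621 -3.019 2.279
v -1.195 -2.276 2.588
v -1.045 -1.504 1.989
v -0.915 -3.276 1.371
v -0.765 -2.504 0.772
v -0.116 -2.707 1.49
v -0.289 -2.089 2.241
v -1.671 -2.691 1.119
v -1.844 -2.073 1.87
v -0.837 -1.656 1.11
v -1.123 -3.124 2.25
v -1.461 -2.687 2.431
v -0.896 -2.693 2.566
v -1.229 -1.5 1.509
v -0.664 -1.505 1.644
v -1.145 -1.802 2.395
v -1.296 -3.275 1.716
v -0.731 -3.28 1.851
v -1.064 -2.087 0.794
v -0.499 -2.093 0.929
v -0.815 -2.978 0.965
v -0.118 -2.212 1.35
v -0.261 -2.946 1.92
v -0.434 -3.097 1.387
v -0.345 -2.643 1.034
v -0.22 -1.849 1.792
v -0.363 -2.583 2.362
v -0.7 -2.146 2.544
v -0.612 -1.692 2.191
v -0.066 -2.399 1.898
v -1.597 -2.197 0.998
v -1.74 -2.931 1.568
v -1.348 -3.088 1.169
v -1.26 -2.634 0.816
v -1.699 -1.834 1.44
v -1.842 -2.568 2.01
v -1.615 -2.137 2.326
v -1.526 -1.683 1.973
v -1.894 -2.381 1.462
v -0.467 0.605 3.718
v -1.439 1.826 4.673
v -1.036 0.789 2.904
v -2.008 2.01 3.859
v 0.888 2.15 3.121
v -0.084 3.371 4.076
v 0.319 2.334 2.307
v -0.653 3.555 3.262
v 1.551 0.85 -3.394
v 2.376 1.198 -3.049
v 1.695 1.598 -1.822
v 0.869 1.25 -2.166
v 2.19 1.555 -3.27
v 1.508 1.956 -2.042
v 1.856 1.751 -3.518
v 1.175 2.152 -2.291
v 1.453 1.74 -3.738
v 0.772 2.141 -2.511
v 1.072 1.526 -3.88
v 0.391 1.926 -2.652
v 0.801 1.156 -3.91
v 0.12 1.557 -2.682
v 0.701 0.716 -3.821
v 0.02 1.117 -2.594
v 0.796 0.307 -3.635
v 0.115 0.708 -2.408
v 1.064 0.022 -3.394
v 0.383 0.423 -2.166
v 1.443 -0.073 -3.152
v 0.762 0.327 -1.925
v 1.847 0.043 -2.966
v 1.166 0.443 -1.739
v 2.183 0.344 -2.878
v 1.502 0.744 -1.65
v 2.374 0.761 -2.908
v 1.693 1.161 -1.68
v 0.868 1.638 -0.171
v 1.544 1.241 -0.378
v 0.892 1.082 0.971
v 1.663 1.505 -0.251
v 1.662 1.789 -0.113
v 1.54 2.05 0.016
v 1.315 2.249 0.117
v 1.023 2.354 0.175
v 0.707 2.35 0.179
v 0.416 2.238 0.13
v 0.193 2.034 0.036
v 0.073 1.77 -0.09
v 0.075 1.486 -0.229
v 0.197 1.225 -0.358
v 0.421 1.027 -0.459
v 0.714 0.922 -0.516
v 1.03 0.925 -0.521
v 1.321 1.038 -0.472
v -2.52 0.25 -2.318
v -2.031 0.719 -1.893
v -4.12 0.87 -1.162
v -2.181 0.97 -2.236
v -2.439 0.992 -2.605
v -2.723 0.778 -2.883
v -2.942 0.397 -2.982
v -3.027 -0.031 -2.869
v -2.951 -0.37 -2.582
v -2.738 -0.513 -2.211
v -2.456 -0.413 -1.874
v -2.194 -0.103 -1.678
v -2.035 0.319 -1.685
f 1 38 17
f 38 12 41
f 17 41 6
f 38 41 17
f 1 17 13
f 17 6 18
f 13 18 2
f 17 18 13
f 1 13 22
f 13 2 23
f 22 23 8
f 13 23 22
f 1 22 34
f 22 8 37
f 34 37 11
f 22 37 34
f 1 34 38
f 34 11 42
f 38 42 12
f 34 42 38
f 2 18 29
f 18 6 32
f 29 32 10
f 18 32 29
f 6 41 19
f 41 12 40
f 19 40 5
f 41 40 19
f 12 42 39
f 42 11 35
f 39 35 3
f 42 35 39
f 11 37 36
f 37 8 24
f 36 24 7
f 37 24 36
f 8 23 28
f 23 2 25
f 28 25 9
f 23 25 28
f 4 30 16
f 30 10 31
f 16 31 5
f 30 31 16
f 4 16 14
f 16 5 15
f 14 15 3
f 16 15 14
f 4 14 21
f 14 3 20
f 21 20 7
f 14 20 21
f 4 21 26
f 21 7 27
f 26 27 9
f 21 27 26
f 4 26 30
f 26 9 33
f 30 33 10
f 26 33 30
f 5 31 19
f 31 10 32
f 19 32 6
f 31 32 19
f 3 15 39
f 15 5 40
f 39 40 12
f 15 40 39
f 7 20 36
f 20 3 35
f 36 35 11
f 20 35 36
f 9 27 28
f 27 7 24
f 28 24 8
f 27 24 28
f 10 33 29
f 33 9 25
f 29 25 2
f 33 25 29
f 44 46 43
f 47 44 43
f 43 46 45
f 45 47 43
f 44 50 46
f 48 44 47
f 48 50 44
f 46 50 45
f 49 47 45
f 45 50 49
f 49 48 47
f 50 48 49
f 52 51 55
f 52 55 53
f 53 55 56
f 53 56 54
f 55 51 57
f 55 57 56
f 56 57 58
f 56 58 54
f 57 51 59
f 57 59 58
f 58 59 60
f 58 60 54
f 59 51 61
f 59 61 60
f 60 61 62
f 60 62 54
f 61 51 63
f 61 63 62
f 62 63 64
f 62 64 54
f 63 51 65
f 63 65 64
f 64 65 66
f 64 66 54
f 65 51 67
f 65 67 66
f 66 67 68
f 66 68 54
f 67 51 69
f 67 69 68
f 68 69 70
f 68 70 54
f 69 51 71
f 69 71 70
f 70 71 72
f 70 72 54
f 71 51 73
f 71 73 72
f 72 73 74
f 72 74 54
f 73 51 75
f 73 75 74
f 74 75 76
f 74 76 54
f 75 51 77
f 75 77 76
f 76 77 78
f 76 78 54
f 77 51 52
f 77 52 78
f 78 52 53
f 78 53 54
f 80 79 82
f 80 82 81
f 82 79 83
f 82 83 81
f 83 79 84
f 83 84 81
f 84 79 85
f 84 85 81
f 85 79 86
f 85 86 81
f 86 79 87
f 86 87 81
f 87 79 88
f 87 88 81
f 88 79 89
f 88 89 81
f 89 79 90
f 89 90 81
f 90 79 91
f 90 91 81
f 91 79 92
f 91 92 81
f 92 79 93
f 92 93 81
f 93 79 94
f 93 94 81
f 94 79 95
f 94 95 81
f 95 79 96
f 95 96 81
f 96 79 80
f 96 80 81
f 98 97 100
f 98 100 99
f 100 97 101
f 100 101 99
f 101 97 102
f 101 102 99
f 102 97 103
f 102 103 99
f 103 97 104
f 103 104 99
f 104 97 105
f 104 105 99
f 105 97 106
f 105 106 99
f 106 97 107
f 106 107 99
f 107 97 108
f 107 108 99
f 108 97 109
f 108 109 99
f 109 97 98
f 109 98 99



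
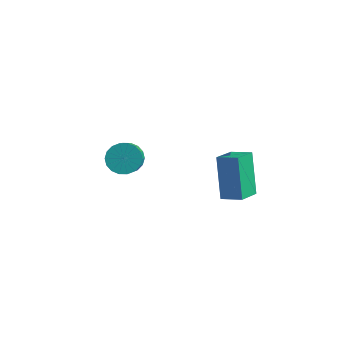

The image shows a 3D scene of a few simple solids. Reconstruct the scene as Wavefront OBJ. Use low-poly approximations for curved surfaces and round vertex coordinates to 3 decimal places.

v 2.035 -2.635 -0.991
v 1.381 -1.794 0.737
v 2.102 -1.494 -1.521
v 1.448 -0.653 0.207
v 2.952 -2.547 -0.687
v 2.298 -1.706 1.041
v 3.019 -1.406 -1.217
v 2.365 -0.565 0.511
v -3.107 -1.336 -1.683
v -2.422 -0.985 -1.674
v -1.748 -2.332 -0.329
v -2.433 -2.684 -0.337
v -2.594 -0.823 -1.426
v -1.919 -2.17 -0.081
v -2.868 -0.763 -1.228
v -2.193 -2.11 0.117
v -3.189 -0.816 -1.121
v -2.514 -2.164 0.224
v -3.493 -0.972 -1.125
v -2.819 -2.32 0.221
v -3.722 -1.201 -1.239
v -3.047 -2.548 0.106
v -3.829 -1.456 -1.441
v -3.154 -2.804 -0.096
v -3.792 -1.688 -1.691
v -3.118 -3.035 -0.346
v -3.621 -1.85 -1.939
v -2.946 -3.197 -0.594
v -3.347 -1.91 -2.137
v -2.672 -3.257 -0.792
v -3.026 -1.856 -2.244
v -2.351 -3.204 -0.899
v -2.721 -1.7 -2.241
v -2.047 -3.048 -0.895
v -2.493 -1.472 -2.126
v -1.818 -2.819 -0.781
v -2.386 -1.216 -1.924
v -1.711 -2.564 -0.579
f 2 4 1
f 5 2 1
f 1 4 3
f 3 5 1
f 2 8 4
f 6 2 5
f 6 8 2
f 4 8 3
f 7 5 3
f 3 8 7
f 7 6 5
f 8 6 7
f 10 9 13
f 10 13 11
f 11 13 14
f 11 14 12
f 13 9 15
f 13 15 14
f 14 15 16
f 14 16 12
f 15 9 17
f 15 17 16
f 16 17 18
f 16 18 12
f 17 9 19
f 17 19 18
f 18 19 20
f 18 20 12
f 19 9 21
f 19 21 20
f 20 21 22
f 20 22 12
f 21 9 23
f 21 23 22
f 22 23 24
f 22 24 12
f 23 9 25
f 23 25 24
f 24 25 26
f 24 26 12
f 25 9 27
f 25 27 26
f 26 27 28
f 26 28 12
f 27 9 29
f 27 29 28
f 28 29 30
f 28 30 12
f 29 9 31
f 29 31 30
f 30 31 32
f 30 32 12
f 31 9 33
f 31 33 32
f 32 33 34
f 32 34 12
f 33 9 35
f 33 35 34
f 34 35 36
f 34 36 12
f 35 9 37
f 35 37 36
f 36 37 38
f 36 38 12
f 37 9 10
f 37 10 38
f 38 10 11
f 38 11 12



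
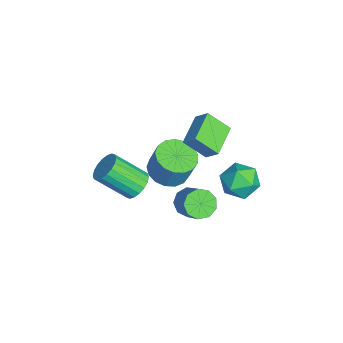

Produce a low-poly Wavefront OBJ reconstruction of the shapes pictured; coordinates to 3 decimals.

v -2.253 1.554 3.755
v -1.846 2.07 4.414
v -1.985 2.575 2.79
v -1.579 3.091 3.449
v -0.801 0.849 3.411
v -0.395 1.365 4.07
v -0.534 1.87 2.446
v -0.127 2.386 3.105
v 0.626 1.047 0.312
v 1.189 0.883 -0.202
v 2.297 1.248 0.893
v 1.734 1.413 1.408
v 1.054 1.398 -0.237
v 2.162 1.763 0.858
v 0.719 1.749 -0.016
v 1.827 2.114 1.08
v 0.34 1.771 0.36
v 1.448 2.137 1.455
v 0.096 1.455 0.713
v 1.203 1.821 1.808
v 0.099 0.948 0.878
v 1.206 1.314 1.974
v 0.349 0.487 0.779
v 1.457 0.853 1.875
v 0.729 0.289 0.462
v 1.836 0.654 1.557
v 1.061 0.445 0.074
v 2.168 0.81 1.169
v -2.216 0.299 -0.26
v -1.259 0.542 -0.554
v -0.907 0.923 0.907
v -1.864 0.681 1.2
v -1.508 0.964 -0.604
v -1.157 1.345 0.856
v -1.919 1.234 -0.576
v -1.568 1.615 0.885
v -2.399 1.29 -0.475
v -2.047 1.671 0.986
v -2.836 1.119 -0.325
v -2.485 1.5 1.136
v -3.131 0.76 -0.16
v -2.78 1.142 1.3
v -3.217 0.296 -0.019
v -2.866 0.677 1.442
v -3.073 -0.168 0.068
v -2.722 0.214 1.529
v -2.733 -0.524 0.079
v -2.381 -0.143 1.54
v -2.274 -0.692 0.013
v -1.923 -0.311 1.473
v -1.802 -0.633 -0.116
v -1.451 -0.251 1.344
v -1.425 -0.36 -0.278
v -1.073 0.021 1.182
v -1.229 0.064 -0.436
v -0.877 0.445 1.024
v -0.871 3.247 1.518
v -0.305 4.105 1.586
v 0.165 2.655 0.354
v 0.731 3.513 0.422
v 0.715 2.843 1.205
v 0.075 3.209 1.924
v -0.215 3.551 0.016
v -0.855 3.917 0.735
v 0.101 4.293 0.658
v 0.676 3.855 1.392
v -0.816 2.905 0.548
v -0.241 2.467 1.282
v 0.765 -1.325 2.023
v 1.129 -1.824 1.547
v 0.859 -3.235 2.821
v 0.495 -2.735 3.297
v 1.389 -1.699 1.741
v 1.118 -3.11 3.015
v 1.524 -1.5 1.99
v 1.254 -2.91 3.265
v 1.51 -1.266 2.246
v 1.24 -2.676 3.521
v 1.348 -1.043 2.458
v 1.078 -2.454 3.732
v 1.071 -0.877 2.583
v 0.8 -2.287 3.858
v 0.733 -0.799 2.598
v 0.462 -2.209 3.872
v 0.401 -0.825 2.499
v 0.131 -2.236 3.773
v 0.142 -0.95 2.305
v -0.129 -2.361 3.579
v 0.006 -1.15 2.055
v -0.264 -2.56 3.33
v 0.02 -1.384 1.799
v -0.25 -2.794 3.074
v 0.182 -1.606 1.588
v -0.088 -3.017 2.862
v 0.46 -1.773 1.462
v 0.189 -3.183 2.737
v 0.798 -1.851 1.448
v 0.527 -3.261 2.722
f 2 4 1
f 5 2 1
f 1 4 3
f 3 5 1
f 2 8 4
f 6 2 5
f 6 8 2
f 4 8 3
f 7 5 3
f 3 8 7
f 7 6 5
f 8 6 7
f 10 9 13
f 10 13 11
f 11 13 14
f 11 14 12
f 13 9 15
f 13 15 14
f 14 15 16
f 14 16 12
f 15 9 17
f 15 17 16
f 16 17 18
f 16 18 12
f 17 9 19
f 17 19 18
f 18 19 20
f 18 20 12
f 19 9 21
f 19 21 20
f 20 21 22
f 20 22 12
f 21 9 23
f 21 23 22
f 22 23 24
f 22 24 12
f 23 9 25
f 23 25 24
f 24 25 26
f 24 26 12
f 25 9 27
f 25 27 26
f 26 27 28
f 26 28 12
f 27 9 10
f 27 10 28
f 28 10 11
f 28 11 12
f 30 29 33
f 30 33 31
f 31 33 34
f 31 34 32
f 33 29 35
f 33 35 34
f 34 35 36
f 34 36 32
f 35 29 37
f 35 37 36
f 36 37 38
f 36 38 32
f 37 29 39
f 37 39 38
f 38 39 40
f 38 40 32
f 39 29 41
f 39 41 40
f 40 41 42
f 40 42 32
f 41 29 43
f 41 43 42
f 42 43 44
f 42 44 32
f 43 29 45
f 43 45 44
f 44 45 46
f 44 46 32
f 45 29 47
f 45 47 46
f 46 47 48
f 46 48 32
f 47 29 49
f 47 49 48
f 48 49 50
f 48 50 32
f 49 29 51
f 49 51 50
f 50 51 52
f 50 52 32
f 51 29 53
f 51 53 52
f 52 53 54
f 52 54 32
f 53 29 55
f 53 55 54
f 54 55 56
f 54 56 32
f 55 29 30
f 55 30 56
f 56 30 31
f 56 31 32
f 57 68 62
f 57 62 58
f 57 58 64
f 57 64 67
f 57 67 68
f 58 62 66
f 62 68 61
f 68 67 59
f 67 64 63
f 64 58 65
f 60 66 61
f 60 61 59
f 60 59 63
f 60 63 65
f 60 65 66
f 61 66 62
f 59 61 68
f 63 59 67
f 65 63 64
f 66 65 58
f 70 69 73
f 70 73 71
f 71 73 74
f 71 74 72
f 73 69 75
f 73 75 74
f 74 75 76
f 74 76 72
f 75 69 77
f 75 77 76
f 76 77 78
f 76 78 72
f 77 69 79
f 77 79 78
f 78 79 80
f 78 80 72
f 79 69 81
f 79 81 80
f 80 81 82
f 80 82 72
f 81 69 83
f 81 83 82
f 82 83 84
f 82 84 72
f 83 69 85
f 83 85 84
f 84 85 86
f 84 86 72
f 85 69 87
f 85 87 86
f 86 87 88
f 86 88 72
f 87 69 89
f 87 89 88
f 88 89 90
f 88 90 72
f 89 69 91
f 89 91 90
f 90 91 92
f 90 92 72
f 91 69 93
f 91 93 92
f 92 93 94
f 92 94 72
f 93 69 95
f 93 95 94
f 94 95 96
f 94 96 72
f 95 69 97
f 95 97 96
f 96 97 98
f 96 98 72
f 97 69 70
f 97 70 98
f 98 70 71
f 98 71 72



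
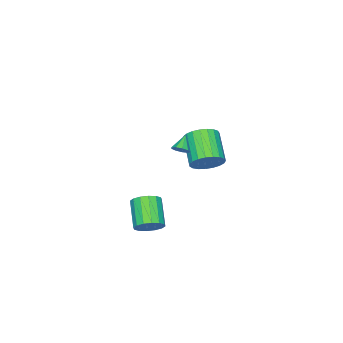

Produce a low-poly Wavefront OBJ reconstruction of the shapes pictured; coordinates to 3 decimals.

v 3.628 -0.663 -1.134
v 4.33 -1.031 -0.686
v 3.114 -2.104 0.341
v 2.412 -1.737 -0.106
v 4.209 -0.652 -0.434
v 2.993 -1.725 0.594
v 3.933 -0.276 -0.369
v 2.717 -1.349 0.659
v 3.575 -0.004 -0.509
v 2.358 -1.077 0.519
v 3.231 0.091 -0.816
v 2.015 -0.982 0.211
v 2.993 -0.016 -1.209
v 1.777 -1.089 -0.181
v 2.926 -0.296 -1.581
v 1.71 -1.369 -0.554
v 3.047 -0.675 -1.834
v 1.831 -1.748 -0.806
v 3.323 -1.051 -1.899
v 2.107 -2.124 -0.871
v 3.682 -1.323 -1.759
v 2.465 -2.396 -0.731
v 4.025 -1.418 -1.451
v 2.809 -2.491 -0.424
v 4.263 -1.311 -1.059
v 3.047 -2.384 -0.031
v 0.035 -0.975 3.072
v 0.34 -1.391 3.313
v -0.815 -1.205 3.748
v 0.399 -1.055 3.502
v 0.288 -0.682 3.49
v 0.058 -0.445 3.282
v -0.183 -0.456 2.976
v -0.322 -0.71 2.714
v -0.294 -1.087 2.62
v -0.113 -1.412 2.737
v 0.138 -1.532 3.011
v -3.115 -1.181 -0.252
v -2.267 -1.666 0.231
v -3.636 -3.003 1.295
v -4.485 -2.519 0.812
v -2.364 -1.334 0.523
v -3.734 -2.671 1.587
v -2.592 -0.975 0.681
v -3.961 -2.312 1.745
v -2.91 -0.652 0.678
v -4.279 -1.989 1.742
v -3.263 -0.42 0.514
v -4.633 -1.758 1.578
v -3.591 -0.32 0.218
v -4.96 -1.658 1.282
v -3.837 -0.369 -0.16
v -5.206 -1.707 0.904
v -3.958 -0.559 -0.554
v -5.327 -1.896 0.51
v -3.933 -0.856 -0.895
v -5.302 -2.193 0.169
v -3.767 -1.209 -1.125
v -5.136 -2.546 -0.061
v -3.488 -1.558 -1.205
v -4.858 -2.895 -0.141
v -3.145 -1.841 -1.119
v -4.514 -3.178 -0.055
v -2.797 -2.01 -0.884
v -4.166 -3.348 0.18
v -2.503 -2.037 -0.539
v -3.873 -3.374 0.525
v -2.316 -1.915 -0.145
v -3.685 -3.252 0.919
f 2 1 5
f 2 5 3
f 3 5 6
f 3 6 4
f 5 1 7
f 5 7 6
f 6 7 8
f 6 8 4
f 7 1 9
f 7 9 8
f 8 9 10
f 8 10 4
f 9 1 11
f 9 11 10
f 10 11 12
f 10 12 4
f 11 1 13
f 11 13 12
f 12 13 14
f 12 14 4
f 13 1 15
f 13 15 14
f 14 15 16
f 14 16 4
f 15 1 17
f 15 17 16
f 16 17 18
f 16 18 4
f 17 1 19
f 17 19 18
f 18 19 20
f 18 20 4
f 19 1 21
f 19 21 20
f 20 21 22
f 20 22 4
f 21 1 23
f 21 23 22
f 22 23 24
f 22 24 4
f 23 1 25
f 23 25 24
f 24 25 26
f 24 26 4
f 25 1 2
f 25 2 26
f 26 2 3
f 26 3 4
f 28 27 30
f 28 30 29
f 30 27 31
f 30 31 29
f 31 27 32
f 31 32 29
f 32 27 33
f 32 33 29
f 33 27 34
f 33 34 29
f 34 27 35
f 34 35 29
f 35 27 36
f 35 36 29
f 36 27 37
f 36 37 29
f 37 27 28
f 37 28 29
f 39 38 42
f 39 42 40
f 40 42 43
f 40 43 41
f 42 38 44
f 42 44 43
f 43 44 45
f 43 45 41
f 44 38 46
f 44 46 45
f 45 46 47
f 45 47 41
f 46 38 48
f 46 48 47
f 47 48 49
f 47 49 41
f 48 38 50
f 48 50 49
f 49 50 51
f 49 51 41
f 50 38 52
f 50 52 51
f 51 52 53
f 51 53 41
f 52 38 54
f 52 54 53
f 53 54 55
f 53 55 41
f 54 38 56
f 54 56 55
f 55 56 57
f 55 57 41
f 56 38 58
f 56 58 57
f 57 58 59
f 57 59 41
f 58 38 60
f 58 60 59
f 59 60 61
f 59 61 41
f 60 38 62
f 60 62 61
f 61 62 63
f 61 63 41
f 62 38 64
f 62 64 63
f 63 64 65
f 63 65 41
f 64 38 66
f 64 66 65
f 65 66 67
f 65 67 41
f 66 38 68
f 66 68 67
f 67 68 69
f 67 69 41
f 68 38 39
f 68 39 69
f 69 39 40
f 69 40 41



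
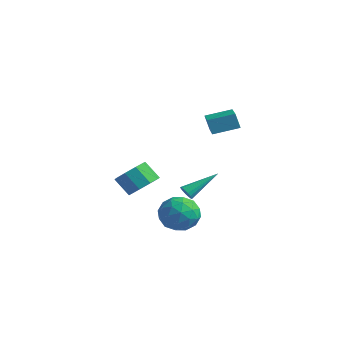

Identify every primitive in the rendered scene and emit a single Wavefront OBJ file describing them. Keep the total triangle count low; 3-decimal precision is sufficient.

v 0.469 2.243 2.782
v 0.125 2.2 3.742
v -0.774 3.411 2.39
v -1.118 3.368 3.349
v 1.458 3.432 3.191
v 1.114 3.389 4.15
v 0.215 4.6 2.798
v -0.129 4.557 3.758
v -3.044 0.553 -1.83
v -2.271 0.214 -1.172
v -3.204 0.027 -0.172
v -3.976 0.367 -0.83
v -2.351 0.939 -1.111
v -3.284 0.752 -0.112
v -2.755 1.483 -1.387
v -3.688 1.297 -0.387
v -3.294 1.593 -1.869
v -4.227 1.406 -0.87
v -3.716 1.216 -2.334
v -4.649 1.029 -1.334
v -3.823 0.529 -2.562
v -4.756 0.342 -1.563
v -3.566 -0.147 -2.448
v -4.499 -0.333 -1.448
v -3.064 -0.495 -2.045
v -3.997 -0.681 -1.045
v -2.552 -0.352 -1.541
v -3.485 -0.539 -0.541
v 3.753 -2.927 0.622
v 4.244 -3.694 -0.141
v 2.136 -2.926 -0.419
v 2.627 -3.693 -1.182
v 2.354 -4.043 -0.08
v 3.353 -4.044 0.564
v 3.027 -2.576 -1.124
v 4.026 -2.577 -0.48
v 3.795 -3.478 -1.22
v 3.379 -4.384 -0.574
v 3.001 -2.236 0.014
v 2.585 -3.142 0.66
v 4.14 -3.311 0.332
v 2.24 -3.309 -0.892
v 2.079 -3.515 -0.244
v 2.368 -3.966 -0.692
v 3.617 -3.516 0.746
v 3.905 -3.967 0.298
v 2.794 -4.173 0.334
v 2.475 -2.653 -0.858
v 2.763 -3.104 -1.306
v 4.012 -2.654 0.132
v 4.301 -3.105 -0.316
v 3.586 -2.447 -0.894
v 4.165 -3.634 -0.751
v 3.215 -3.634 -1.362
v 3.45 -2.977 -1.328
v 4.037 -2.977 -0.95
v 3.92 -4.167 -0.371
v 2.97 -4.167 -0.983
v 2.81 -4.373 -0.335
v 3.397 -4.373 0.043
v 3.657 -4.04 -1.005
v 3.41 -2.453 0.423
v 2.46 -2.453 -0.189
v 2.983 -2.247 -0.603
v 3.57 -2.247 -0.225
v 3.165 -2.986 0.802
v 2.215 -2.986 0.191
v 2.343 -3.643 0.39
v 2.93 -3.643 0.768
v 2.723 -2.58 0.445
v 2.061 -1.576 0.207
v 2.424 -1.845 0.422
v 2.739 0.176 1.253
v 2.525 -1.763 0.221
v 2.519 -1.639 0.016
v 2.408 -1.5 -0.145
v 2.218 -1.379 -0.225
v 1.992 -1.303 -0.206
v 1.782 -1.289 -0.092
v 1.636 -1.341 0.09
v 1.587 -1.447 0.299
v 1.647 -1.583 0.487
v 1.802 -1.716 0.611
v 2.016 -1.818 0.642
v 2.241 -1.864 0.574
f 2 4 1
f 5 2 1
f 1 4 3
f 3 5 1
f 2 8 4
f 6 2 5
f 6 8 2
f 4 8 3
f 7 5 3
f 3 8 7
f 7 6 5
f 8 6 7
f 10 9 13
f 10 13 11
f 11 13 14
f 11 14 12
f 13 9 15
f 13 15 14
f 14 15 16
f 14 16 12
f 15 9 17
f 15 17 16
f 16 17 18
f 16 18 12
f 17 9 19
f 17 19 18
f 18 19 20
f 18 20 12
f 19 9 21
f 19 21 20
f 20 21 22
f 20 22 12
f 21 9 23
f 21 23 22
f 22 23 24
f 22 24 12
f 23 9 25
f 23 25 24
f 24 25 26
f 24 26 12
f 25 9 27
f 25 27 26
f 26 27 28
f 26 28 12
f 27 9 10
f 27 10 28
f 28 10 11
f 28 11 12
f 29 66 45
f 66 40 69
f 45 69 34
f 66 69 45
f 29 45 41
f 45 34 46
f 41 46 30
f 45 46 41
f 29 41 50
f 41 30 51
f 50 51 36
f 41 51 50
f 29 50 62
f 50 36 65
f 62 65 39
f 50 65 62
f 29 62 66
f 62 39 70
f 66 70 40
f 62 70 66
f 30 46 57
f 46 34 60
f 57 60 38
f 46 60 57
f 34 69 47
f 69 40 68
f 47 68 33
f 69 68 47
f 40 70 67
f 70 39 63
f 67 63 31
f 70 63 67
f 39 65 64
f 65 36 52
f 64 52 35
f 65 52 64
f 36 51 56
f 51 30 53
f 56 53 37
f 51 53 56
f 32 58 44
f 58 38 59
f 44 59 33
f 58 59 44
f 32 44 42
f 44 33 43
f 42 43 31
f 44 43 42
f 32 42 49
f 42 31 48
f 49 48 35
f 42 48 49
f 32 49 54
f 49 35 55
f 54 55 37
f 49 55 54
f 32 54 58
f 54 37 61
f 58 61 38
f 54 61 58
f 33 59 47
f 59 38 60
f 47 60 34
f 59 60 47
f 31 43 67
f 43 33 68
f 67 68 40
f 43 68 67
f 35 48 64
f 48 31 63
f 64 63 39
f 48 63 64
f 37 55 56
f 55 35 52
f 56 52 36
f 55 52 56
f 38 61 57
f 61 37 53
f 57 53 30
f 61 53 57
f 72 71 74
f 72 74 73
f 74 71 75
f 74 75 73
f 75 71 76
f 75 76 73
f 76 71 77
f 76 77 73
f 77 71 78
f 77 78 73
f 78 71 79
f 78 79 73
f 79 71 80
f 79 80 73
f 80 71 81
f 80 81 73
f 81 71 82
f 81 82 73
f 82 71 83
f 82 83 73
f 83 71 84
f 83 84 73
f 84 71 85
f 84 85 73
f 85 71 72
f 85 72 73



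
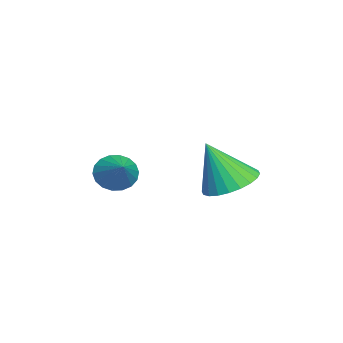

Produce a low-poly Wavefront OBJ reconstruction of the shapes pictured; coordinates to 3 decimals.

v -1.962 3.489 -0.95
v -1.294 4.124 -0.679
v -1.898 2.731 0.67
v -1.609 4.303 -0.583
v -1.977 4.358 -0.543
v -2.343 4.281 -0.564
v -2.651 4.084 -0.645
v -2.854 3.796 -0.772
v -2.921 3.461 -0.926
v -2.842 3.131 -1.083
v -2.629 2.855 -1.221
v -2.315 2.675 -1.317
v -1.947 2.62 -1.358
v -1.581 2.697 -1.336
v -1.273 2.895 -1.255
v -1.07 3.183 -1.129
v -1.003 3.517 -0.975
v -1.081 3.848 -0.817
v -1.985 0.009 -0.703
v -1.637 -0.561 -0.943
v -0.875 0.391 0.003
v -1.573 -0.342 -1.162
v -1.59 -0.053 -1.29
v -1.686 0.247 -1.302
v -1.841 0.501 -1.195
v -2.025 0.657 -0.99
v -2.201 0.685 -0.729
v -2.334 0.579 -0.463
v -2.398 0.361 -0.244
v -2.38 0.072 -0.116
v -2.284 -0.229 -0.105
v -2.129 -0.482 -0.212
v -1.945 -0.639 -0.416
v -1.77 -0.667 -0.677
f 2 1 4
f 2 4 3
f 4 1 5
f 4 5 3
f 5 1 6
f 5 6 3
f 6 1 7
f 6 7 3
f 7 1 8
f 7 8 3
f 8 1 9
f 8 9 3
f 9 1 10
f 9 10 3
f 10 1 11
f 10 11 3
f 11 1 12
f 11 12 3
f 12 1 13
f 12 13 3
f 13 1 14
f 13 14 3
f 14 1 15
f 14 15 3
f 15 1 16
f 15 16 3
f 16 1 17
f 16 17 3
f 17 1 18
f 17 18 3
f 18 1 2
f 18 2 3
f 20 19 22
f 20 22 21
f 22 19 23
f 22 23 21
f 23 19 24
f 23 24 21
f 24 19 25
f 24 25 21
f 25 19 26
f 25 26 21
f 26 19 27
f 26 27 21
f 27 19 28
f 27 28 21
f 28 19 29
f 28 29 21
f 29 19 30
f 29 30 21
f 30 19 31
f 30 31 21
f 31 19 32
f 31 32 21
f 32 19 33
f 32 33 21
f 33 19 34
f 33 34 21
f 34 19 20
f 34 20 21



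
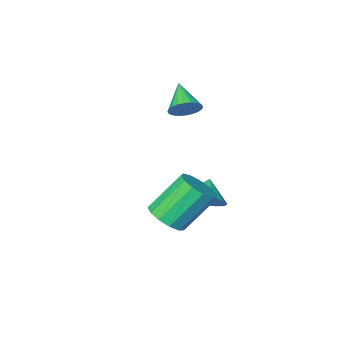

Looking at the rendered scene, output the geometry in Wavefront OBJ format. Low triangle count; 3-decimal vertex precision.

v 1.32 0.021 -3.958
v 1.84 0.479 -3.223
v 0.68 -0.561 -3.142
v 1.393 0.813 -3.335
v 0.923 0.896 -3.645
v 0.579 0.701 -4.054
v 0.47 0.29 -4.433
v 0.631 -0.206 -4.661
v 1.011 -0.63 -4.666
v 1.489 -0.847 -4.446
v 1.913 -0.788 -4.071
v 2.149 -0.472 -3.66
v 2.122 0 -3.344
v 4.161 1.814 -3.154
v 4.898 1.879 -2.575
v 3.556 2.231 -0.906
v 2.819 2.166 -1.486
v 4.805 2.369 -2.753
v 3.463 2.721 -1.085
v 4.507 2.682 -3.059
v 3.166 3.035 -1.391
v 4.1 2.72 -3.395
v 2.758 3.073 -1.727
v 3.711 2.47 -3.655
v 2.37 2.823 -1.986
v 3.466 2.012 -3.755
v 2.124 2.365 -2.087
v 3.441 1.491 -3.665
v 2.099 1.843 -1.996
v 3.645 1.072 -3.413
v 2.303 1.425 -1.744
v 4.012 0.889 -3.078
v 2.67 1.241 -1.41
v 4.427 0.999 -2.768
v 3.085 1.352 -1.099
v 4.757 1.368 -2.58
v 3.416 1.721 -0.912
v 0.676 -2.633 0.115
v 0.985 -3.114 -0.402
v 0.284 -3.887 1.045
v 1.222 -3.057 -0.226
v 1.376 -2.936 0.002
v 1.423 -2.768 0.248
v 1.356 -2.58 0.472
v 1.186 -2.401 0.643
v 0.938 -2.256 0.733
v 0.651 -2.169 0.729
v 0.367 -2.153 0.631
v 0.131 -2.21 0.455
v -0.023 -2.331 0.227
v -0.07 -2.498 -0.018
v -0.003 -2.686 -0.243
v 0.167 -2.866 -0.414
v 0.414 -3.01 -0.504
v 0.702 -3.097 -0.499
f 2 1 4
f 2 4 3
f 4 1 5
f 4 5 3
f 5 1 6
f 5 6 3
f 6 1 7
f 6 7 3
f 7 1 8
f 7 8 3
f 8 1 9
f 8 9 3
f 9 1 10
f 9 10 3
f 10 1 11
f 10 11 3
f 11 1 12
f 11 12 3
f 12 1 13
f 12 13 3
f 13 1 2
f 13 2 3
f 15 14 18
f 15 18 16
f 16 18 19
f 16 19 17
f 18 14 20
f 18 20 19
f 19 20 21
f 19 21 17
f 20 14 22
f 20 22 21
f 21 22 23
f 21 23 17
f 22 14 24
f 22 24 23
f 23 24 25
f 23 25 17
f 24 14 26
f 24 26 25
f 25 26 27
f 25 27 17
f 26 14 28
f 26 28 27
f 27 28 29
f 27 29 17
f 28 14 30
f 28 30 29
f 29 30 31
f 29 31 17
f 30 14 32
f 30 32 31
f 31 32 33
f 31 33 17
f 32 14 34
f 32 34 33
f 33 34 35
f 33 35 17
f 34 14 36
f 34 36 35
f 35 36 37
f 35 37 17
f 36 14 15
f 36 15 37
f 37 15 16
f 37 16 17
f 39 38 41
f 39 41 40
f 41 38 42
f 41 42 40
f 42 38 43
f 42 43 40
f 43 38 44
f 43 44 40
f 44 38 45
f 44 45 40
f 45 38 46
f 45 46 40
f 46 38 47
f 46 47 40
f 47 38 48
f 47 48 40
f 48 38 49
f 48 49 40
f 49 38 50
f 49 50 40
f 50 38 51
f 50 51 40
f 51 38 52
f 51 52 40
f 52 38 53
f 52 53 40
f 53 38 54
f 53 54 40
f 54 38 55
f 54 55 40
f 55 38 39
f 55 39 40

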